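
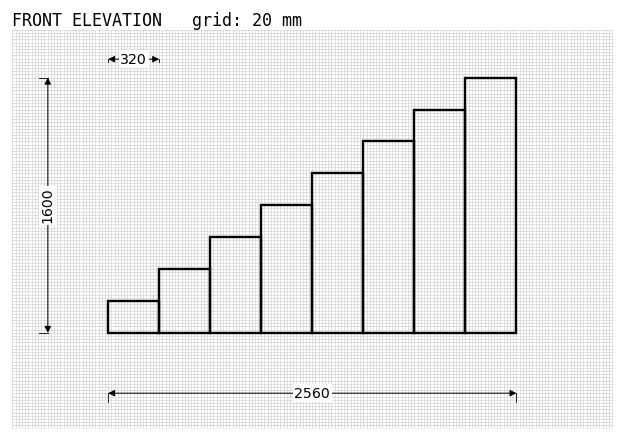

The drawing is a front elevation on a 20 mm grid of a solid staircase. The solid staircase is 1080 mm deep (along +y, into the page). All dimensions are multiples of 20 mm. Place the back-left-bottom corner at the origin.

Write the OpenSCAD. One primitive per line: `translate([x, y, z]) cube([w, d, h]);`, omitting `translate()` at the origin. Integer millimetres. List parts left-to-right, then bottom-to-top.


cube([320, 1080, 200]);
translate([320, 0, 0]) cube([320, 1080, 400]);
translate([640, 0, 0]) cube([320, 1080, 600]);
translate([960, 0, 0]) cube([320, 1080, 800]);
translate([1280, 0, 0]) cube([320, 1080, 1000]);
translate([1600, 0, 0]) cube([320, 1080, 1200]);
translate([1920, 0, 0]) cube([320, 1080, 1400]);
translate([2240, 0, 0]) cube([320, 1080, 1600]);


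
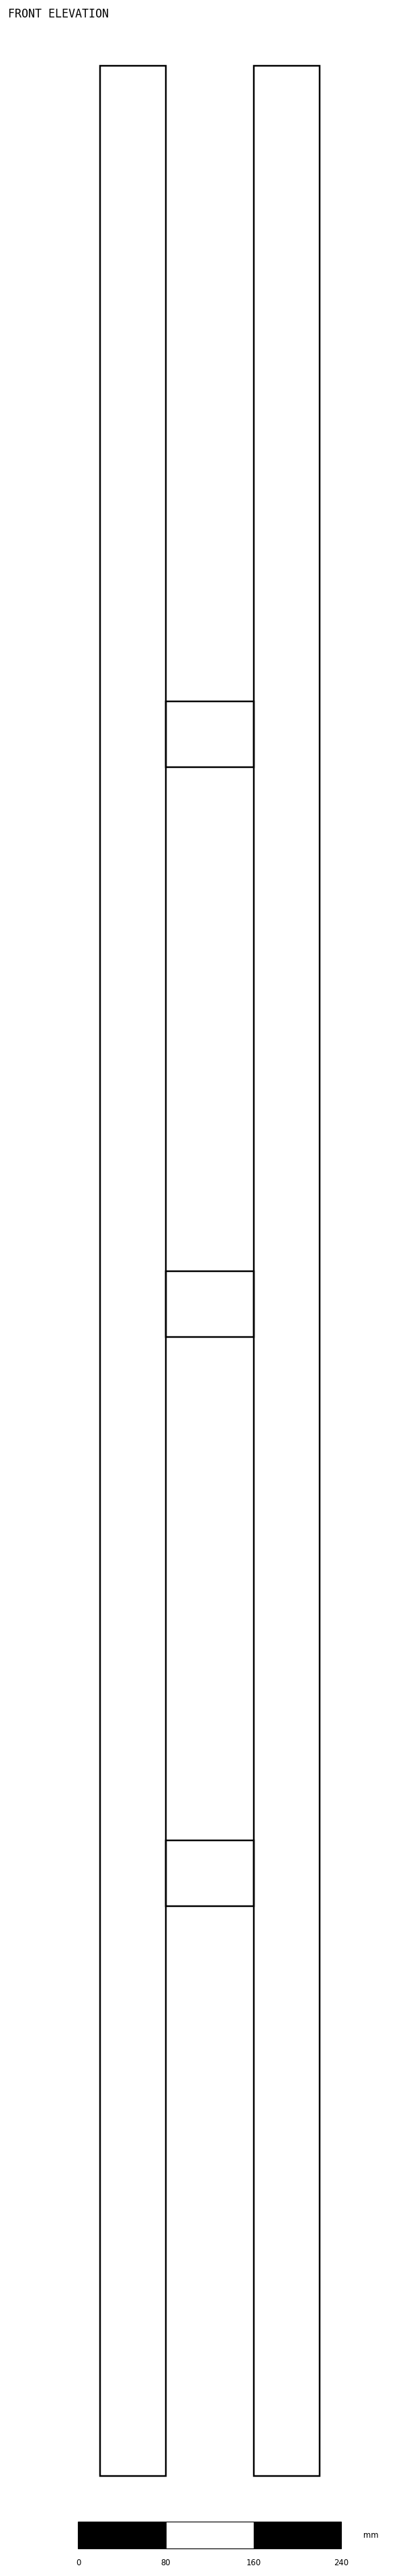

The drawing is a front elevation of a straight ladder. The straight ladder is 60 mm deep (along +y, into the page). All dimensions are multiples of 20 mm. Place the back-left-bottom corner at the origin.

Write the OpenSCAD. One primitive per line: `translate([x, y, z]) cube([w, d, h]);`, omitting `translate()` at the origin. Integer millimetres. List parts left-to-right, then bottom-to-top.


cube([60, 60, 2200]);
translate([60, 0, 520]) cube([80, 60, 60]);
translate([60, 0, 1040]) cube([80, 60, 60]);
translate([60, 0, 1560]) cube([80, 60, 60]);
translate([140, 0, 0]) cube([60, 60, 2200]);


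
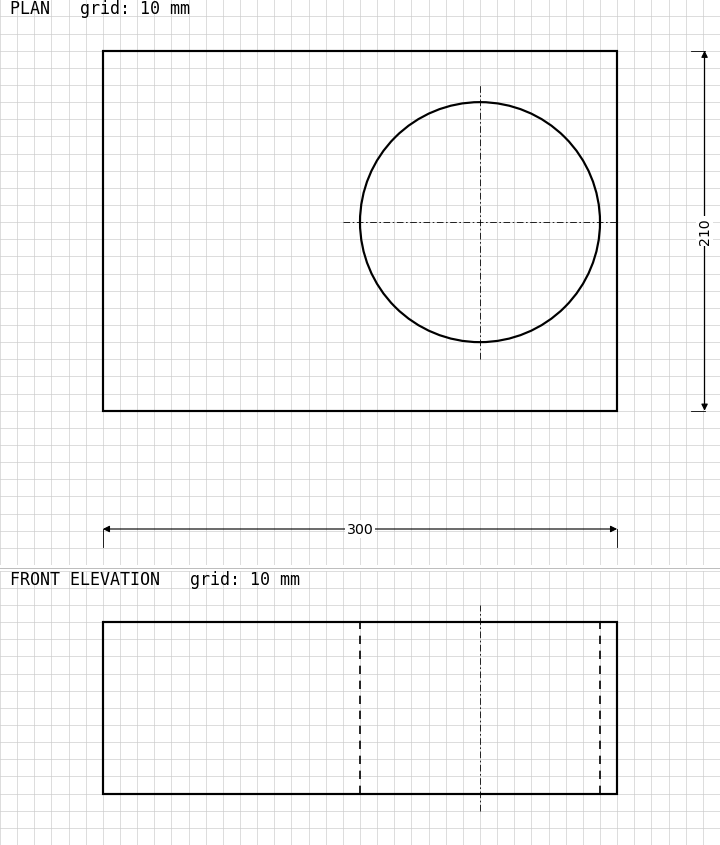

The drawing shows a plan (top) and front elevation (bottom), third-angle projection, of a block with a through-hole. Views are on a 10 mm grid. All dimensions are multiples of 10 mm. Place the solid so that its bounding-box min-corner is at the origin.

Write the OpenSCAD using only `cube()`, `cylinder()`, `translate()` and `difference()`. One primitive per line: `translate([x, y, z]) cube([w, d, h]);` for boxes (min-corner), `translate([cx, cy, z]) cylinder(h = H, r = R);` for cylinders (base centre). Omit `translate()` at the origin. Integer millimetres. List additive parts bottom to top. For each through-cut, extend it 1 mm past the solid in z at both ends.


difference() {
  cube([300, 210, 100]);
  translate([220, 110, -1]) cylinder(h = 102, r = 70);
}


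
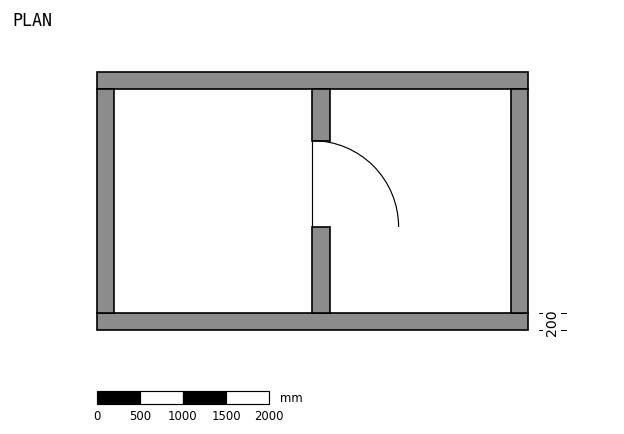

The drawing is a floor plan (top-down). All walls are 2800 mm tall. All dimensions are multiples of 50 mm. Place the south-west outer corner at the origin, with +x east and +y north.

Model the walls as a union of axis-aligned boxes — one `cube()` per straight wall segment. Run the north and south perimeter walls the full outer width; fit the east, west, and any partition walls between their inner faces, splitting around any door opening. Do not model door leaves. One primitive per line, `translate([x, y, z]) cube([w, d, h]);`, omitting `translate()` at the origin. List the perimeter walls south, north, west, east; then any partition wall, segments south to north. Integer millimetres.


cube([5000, 200, 2800]);
translate([0, 2800, 0]) cube([5000, 200, 2800]);
translate([0, 200, 0]) cube([200, 2600, 2800]);
translate([4800, 200, 0]) cube([200, 2600, 2800]);
translate([2500, 200, 0]) cube([200, 1000, 2800]);
translate([2500, 2200, 0]) cube([200, 600, 2800]);


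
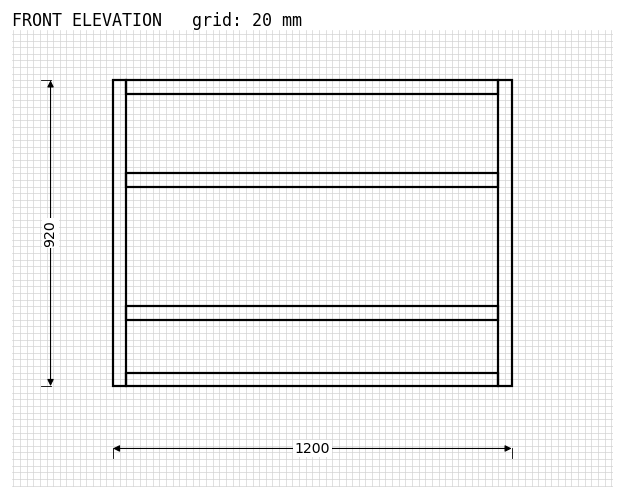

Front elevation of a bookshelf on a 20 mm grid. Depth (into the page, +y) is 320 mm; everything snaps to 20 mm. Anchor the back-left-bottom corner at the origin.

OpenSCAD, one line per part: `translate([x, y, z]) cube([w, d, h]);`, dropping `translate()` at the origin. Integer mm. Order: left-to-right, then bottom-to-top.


cube([40, 320, 920]);
translate([40, 0, 0]) cube([1120, 320, 40]);
translate([40, 0, 200]) cube([1120, 320, 40]);
translate([40, 0, 600]) cube([1120, 320, 40]);
translate([40, 0, 880]) cube([1120, 320, 40]);
translate([1160, 0, 0]) cube([40, 320, 920]);


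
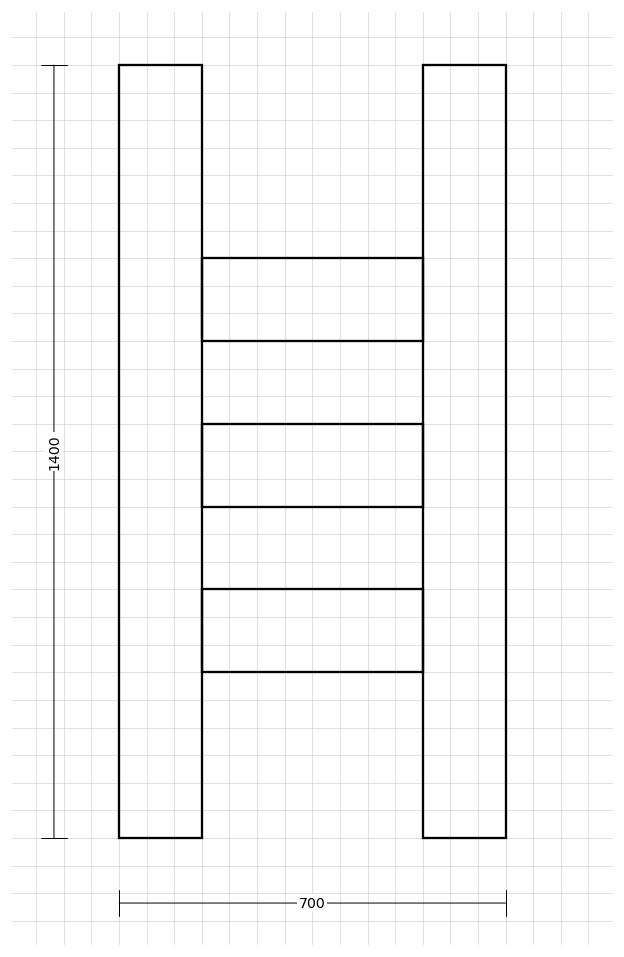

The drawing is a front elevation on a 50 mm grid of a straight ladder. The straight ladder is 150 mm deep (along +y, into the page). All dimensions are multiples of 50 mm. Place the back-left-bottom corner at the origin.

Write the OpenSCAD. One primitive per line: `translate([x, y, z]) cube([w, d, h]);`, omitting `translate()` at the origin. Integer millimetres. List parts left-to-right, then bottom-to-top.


cube([150, 150, 1400]);
translate([150, 0, 300]) cube([400, 150, 150]);
translate([150, 0, 600]) cube([400, 150, 150]);
translate([150, 0, 900]) cube([400, 150, 150]);
translate([550, 0, 0]) cube([150, 150, 1400]);


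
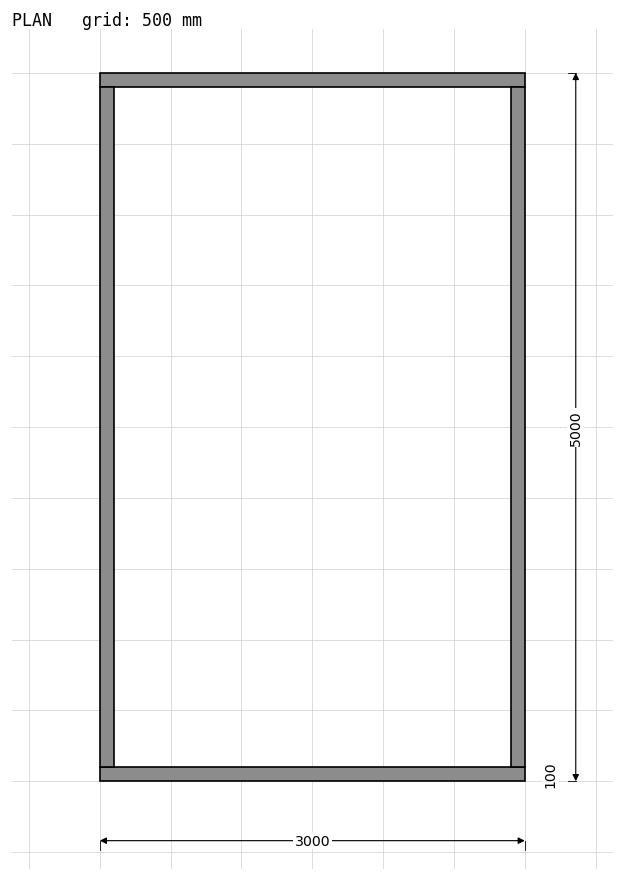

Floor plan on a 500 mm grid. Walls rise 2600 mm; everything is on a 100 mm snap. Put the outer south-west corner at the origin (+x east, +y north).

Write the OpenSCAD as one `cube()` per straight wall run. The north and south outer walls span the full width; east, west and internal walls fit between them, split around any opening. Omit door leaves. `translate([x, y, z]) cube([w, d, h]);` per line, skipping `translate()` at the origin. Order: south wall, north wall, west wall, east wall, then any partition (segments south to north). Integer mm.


cube([3000, 100, 2600]);
translate([0, 4900, 0]) cube([3000, 100, 2600]);
translate([0, 100, 0]) cube([100, 4800, 2600]);
translate([2900, 100, 0]) cube([100, 4800, 2600]);


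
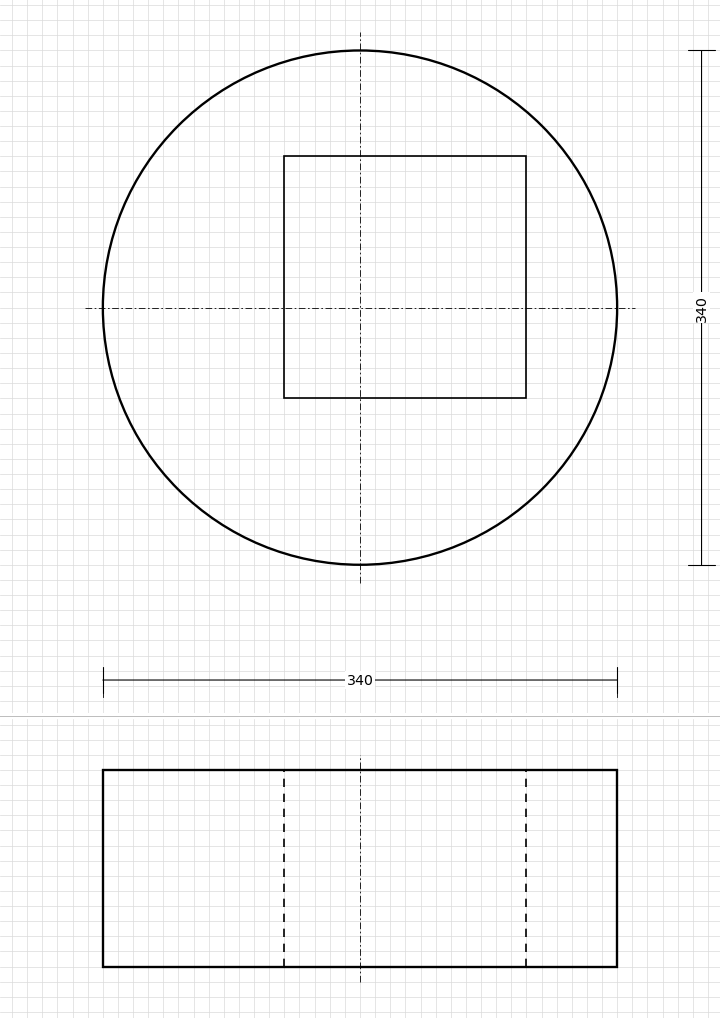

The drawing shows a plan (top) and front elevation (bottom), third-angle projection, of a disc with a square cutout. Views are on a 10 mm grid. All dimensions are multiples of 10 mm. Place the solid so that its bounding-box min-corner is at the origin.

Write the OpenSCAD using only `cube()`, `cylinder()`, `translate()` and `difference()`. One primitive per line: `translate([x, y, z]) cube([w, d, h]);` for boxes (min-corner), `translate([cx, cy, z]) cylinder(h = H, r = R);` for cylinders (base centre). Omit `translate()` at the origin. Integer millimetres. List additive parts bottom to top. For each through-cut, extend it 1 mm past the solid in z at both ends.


difference() {
  translate([170, 170, 0]) cylinder(h = 130, r = 170);
  translate([120, 110, -1]) cube([160, 160, 132]);
}


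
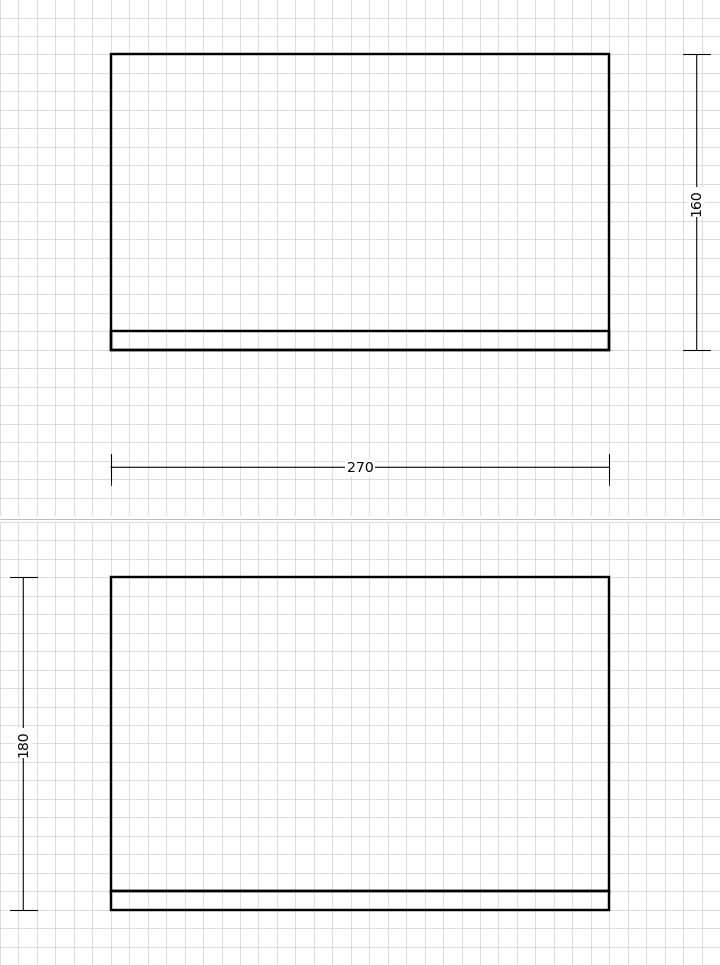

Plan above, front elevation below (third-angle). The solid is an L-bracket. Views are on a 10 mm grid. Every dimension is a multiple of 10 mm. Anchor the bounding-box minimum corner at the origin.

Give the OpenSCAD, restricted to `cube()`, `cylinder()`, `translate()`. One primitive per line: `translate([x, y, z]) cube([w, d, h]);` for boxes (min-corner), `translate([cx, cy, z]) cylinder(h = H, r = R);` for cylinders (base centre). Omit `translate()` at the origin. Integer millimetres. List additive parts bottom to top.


cube([270, 160, 10]);
translate([0, 0, 10]) cube([270, 10, 170]);


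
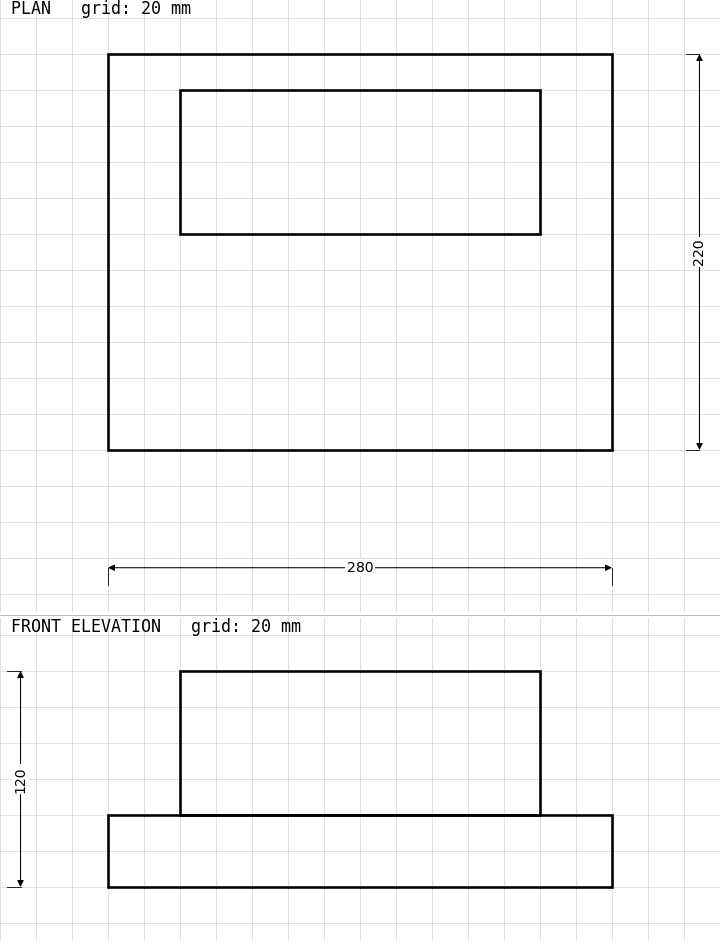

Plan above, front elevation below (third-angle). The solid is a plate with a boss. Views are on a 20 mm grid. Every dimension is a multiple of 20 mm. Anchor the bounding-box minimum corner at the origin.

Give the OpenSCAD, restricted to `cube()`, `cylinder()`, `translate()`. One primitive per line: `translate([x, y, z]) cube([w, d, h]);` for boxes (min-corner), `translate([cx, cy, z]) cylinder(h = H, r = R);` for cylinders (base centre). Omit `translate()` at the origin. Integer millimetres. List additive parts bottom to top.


cube([280, 220, 40]);
translate([40, 120, 40]) cube([200, 80, 80]);


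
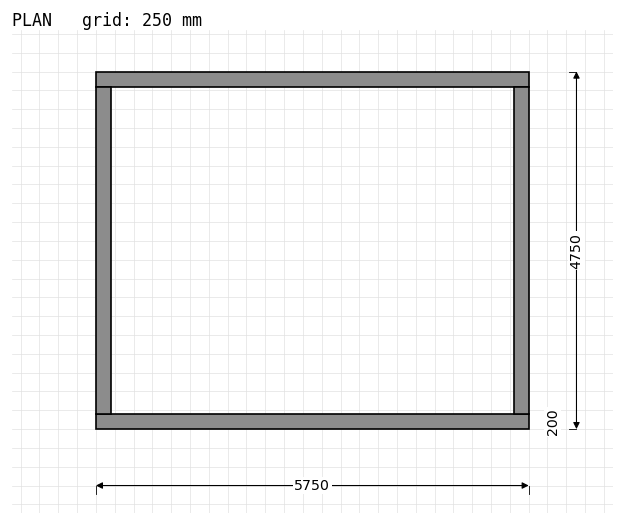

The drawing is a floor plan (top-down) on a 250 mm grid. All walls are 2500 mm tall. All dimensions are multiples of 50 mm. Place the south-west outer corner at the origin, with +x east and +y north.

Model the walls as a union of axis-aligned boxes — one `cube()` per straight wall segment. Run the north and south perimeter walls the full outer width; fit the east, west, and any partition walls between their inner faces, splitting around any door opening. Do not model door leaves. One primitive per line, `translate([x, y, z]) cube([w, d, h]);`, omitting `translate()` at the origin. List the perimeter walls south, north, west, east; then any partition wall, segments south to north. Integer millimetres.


cube([5750, 200, 2500]);
translate([0, 4550, 0]) cube([5750, 200, 2500]);
translate([0, 200, 0]) cube([200, 4350, 2500]);
translate([5550, 200, 0]) cube([200, 4350, 2500]);


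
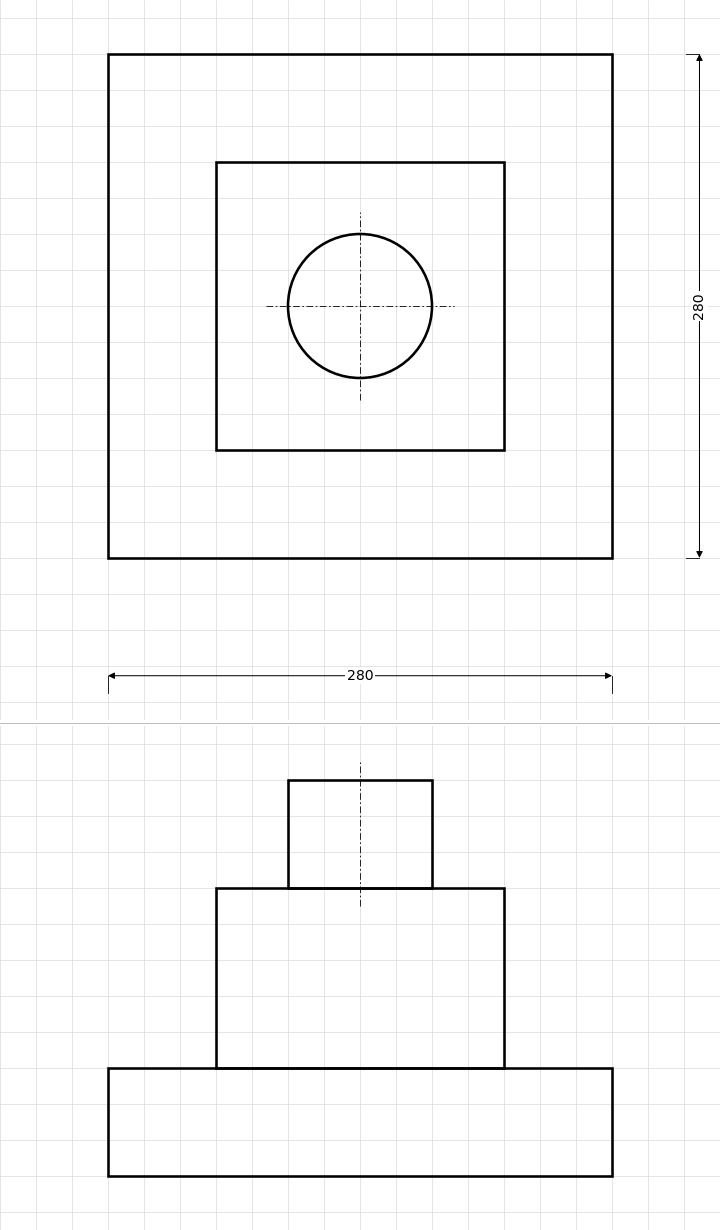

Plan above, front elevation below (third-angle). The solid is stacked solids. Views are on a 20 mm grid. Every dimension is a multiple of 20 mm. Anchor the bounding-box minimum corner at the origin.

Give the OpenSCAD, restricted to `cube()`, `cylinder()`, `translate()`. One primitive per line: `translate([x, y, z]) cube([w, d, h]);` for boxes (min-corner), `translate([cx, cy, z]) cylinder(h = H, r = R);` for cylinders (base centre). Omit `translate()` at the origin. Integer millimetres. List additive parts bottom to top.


cube([280, 280, 60]);
translate([60, 60, 60]) cube([160, 160, 100]);
translate([140, 140, 160]) cylinder(h = 60, r = 40);


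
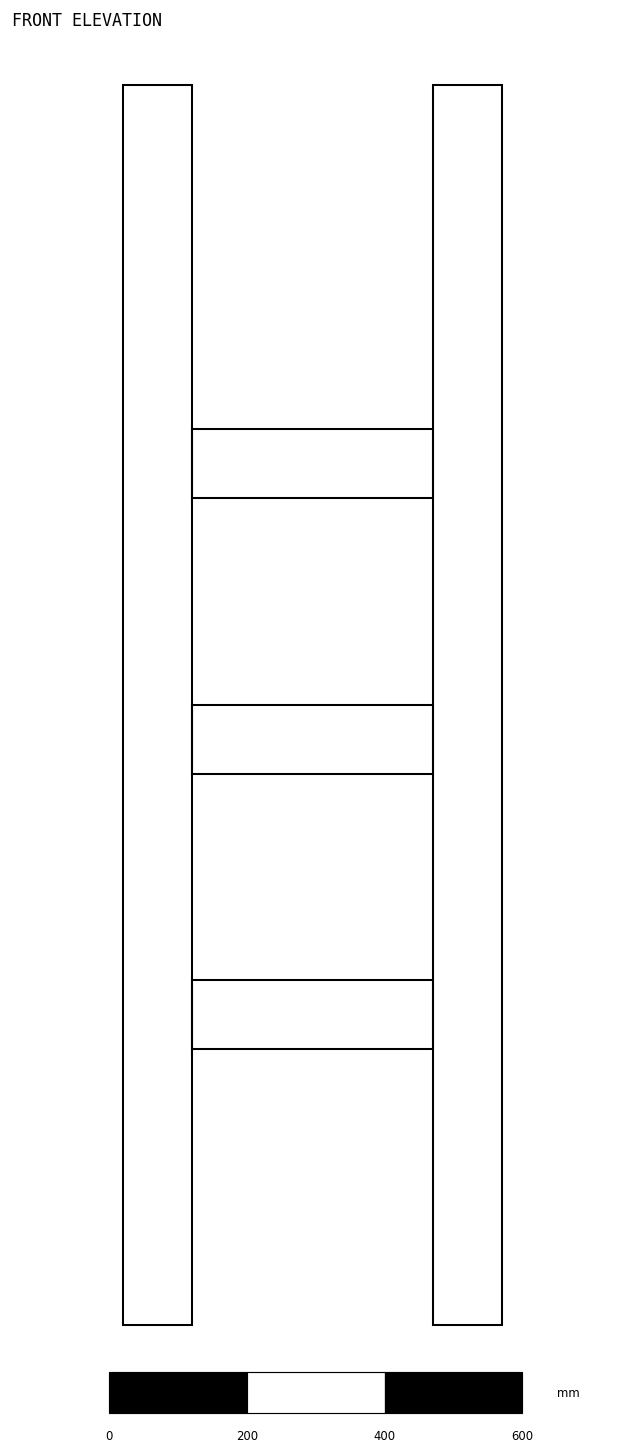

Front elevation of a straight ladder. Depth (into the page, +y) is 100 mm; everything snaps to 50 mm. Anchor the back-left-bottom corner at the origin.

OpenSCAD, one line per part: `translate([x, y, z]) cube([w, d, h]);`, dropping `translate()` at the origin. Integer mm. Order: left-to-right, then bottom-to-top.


cube([100, 100, 1800]);
translate([100, 0, 400]) cube([350, 100, 100]);
translate([100, 0, 800]) cube([350, 100, 100]);
translate([100, 0, 1200]) cube([350, 100, 100]);
translate([450, 0, 0]) cube([100, 100, 1800]);


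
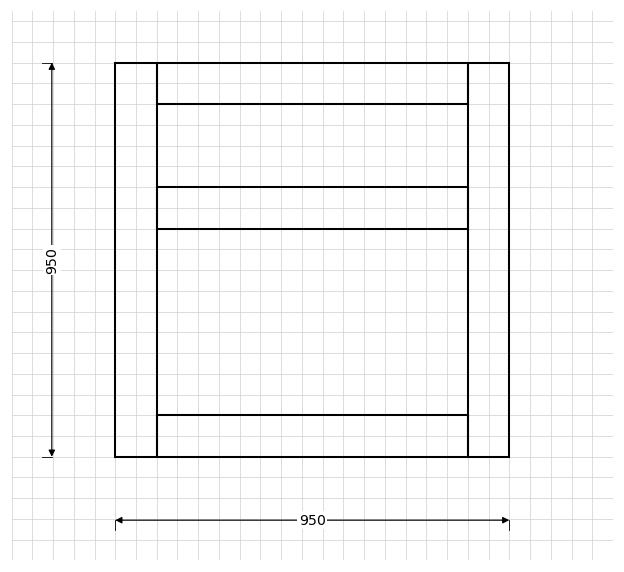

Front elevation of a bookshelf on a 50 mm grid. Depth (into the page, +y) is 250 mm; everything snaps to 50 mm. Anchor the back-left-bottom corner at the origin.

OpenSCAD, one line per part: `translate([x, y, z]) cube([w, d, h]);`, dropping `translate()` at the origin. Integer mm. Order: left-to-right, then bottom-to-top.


cube([100, 250, 950]);
translate([100, 0, 0]) cube([750, 250, 100]);
translate([100, 0, 550]) cube([750, 250, 100]);
translate([100, 0, 850]) cube([750, 250, 100]);
translate([850, 0, 0]) cube([100, 250, 950]);


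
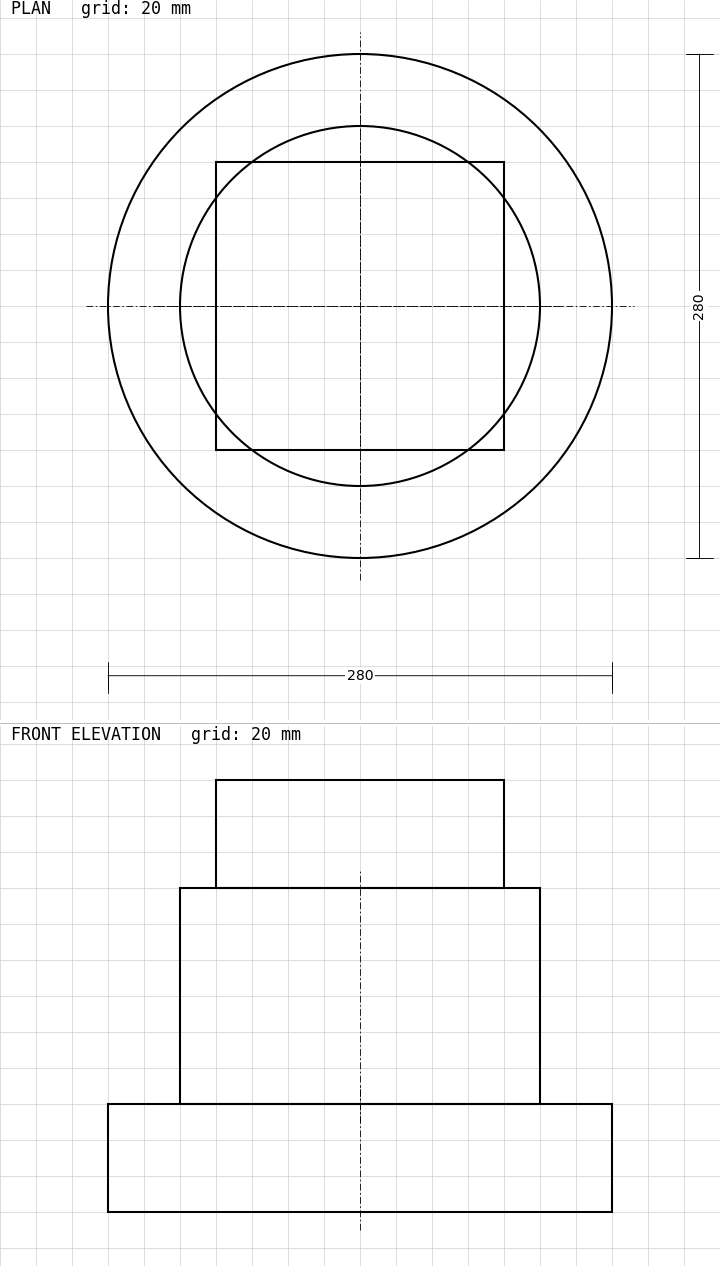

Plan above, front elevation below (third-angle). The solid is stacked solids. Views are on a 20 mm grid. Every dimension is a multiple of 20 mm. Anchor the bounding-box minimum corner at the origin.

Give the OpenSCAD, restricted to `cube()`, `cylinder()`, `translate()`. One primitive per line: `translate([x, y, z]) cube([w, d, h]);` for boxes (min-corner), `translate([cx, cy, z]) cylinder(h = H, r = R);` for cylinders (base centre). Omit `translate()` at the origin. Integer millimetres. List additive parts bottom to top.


translate([140, 140, 0]) cylinder(h = 60, r = 140);
translate([140, 140, 60]) cylinder(h = 120, r = 100);
translate([60, 60, 180]) cube([160, 160, 60]);


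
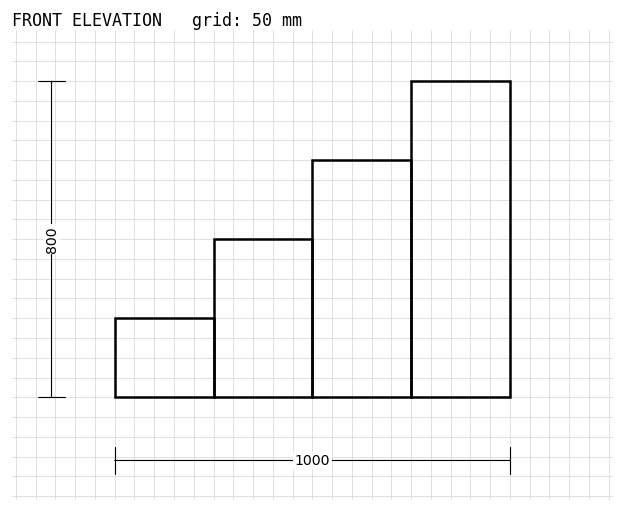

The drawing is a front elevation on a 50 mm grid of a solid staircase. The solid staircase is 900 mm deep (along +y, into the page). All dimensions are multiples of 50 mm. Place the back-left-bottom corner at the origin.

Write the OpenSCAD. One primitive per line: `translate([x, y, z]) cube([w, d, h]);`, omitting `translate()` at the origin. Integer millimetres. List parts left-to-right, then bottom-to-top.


cube([250, 900, 200]);
translate([250, 0, 0]) cube([250, 900, 400]);
translate([500, 0, 0]) cube([250, 900, 600]);
translate([750, 0, 0]) cube([250, 900, 800]);


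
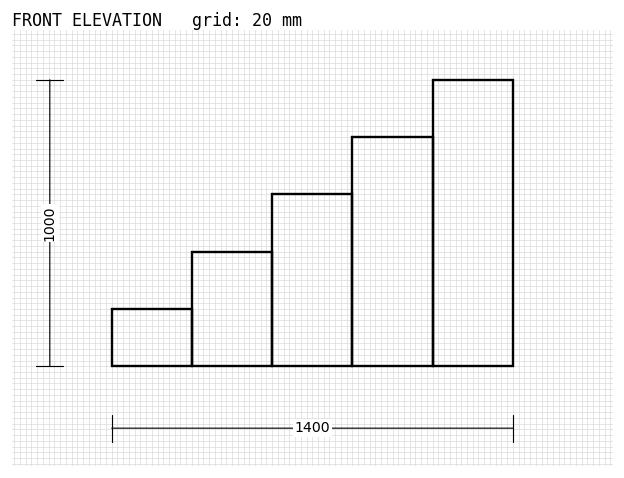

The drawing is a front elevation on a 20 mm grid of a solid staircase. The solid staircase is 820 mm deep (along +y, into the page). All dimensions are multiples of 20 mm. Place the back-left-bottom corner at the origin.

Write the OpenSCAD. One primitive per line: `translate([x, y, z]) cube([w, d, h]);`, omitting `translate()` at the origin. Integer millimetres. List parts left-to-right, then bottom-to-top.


cube([280, 820, 200]);
translate([280, 0, 0]) cube([280, 820, 400]);
translate([560, 0, 0]) cube([280, 820, 600]);
translate([840, 0, 0]) cube([280, 820, 800]);
translate([1120, 0, 0]) cube([280, 820, 1000]);


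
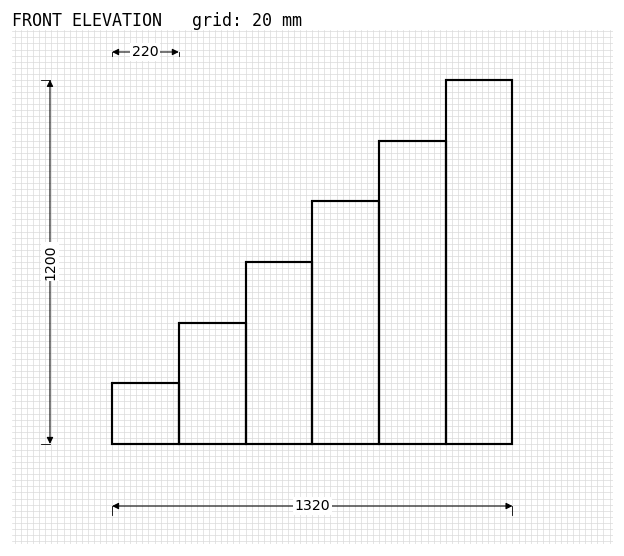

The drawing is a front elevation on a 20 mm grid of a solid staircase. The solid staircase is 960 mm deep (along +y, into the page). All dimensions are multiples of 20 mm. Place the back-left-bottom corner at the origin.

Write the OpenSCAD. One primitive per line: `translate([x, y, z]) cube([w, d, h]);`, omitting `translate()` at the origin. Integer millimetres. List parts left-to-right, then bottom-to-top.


cube([220, 960, 200]);
translate([220, 0, 0]) cube([220, 960, 400]);
translate([440, 0, 0]) cube([220, 960, 600]);
translate([660, 0, 0]) cube([220, 960, 800]);
translate([880, 0, 0]) cube([220, 960, 1000]);
translate([1100, 0, 0]) cube([220, 960, 1200]);


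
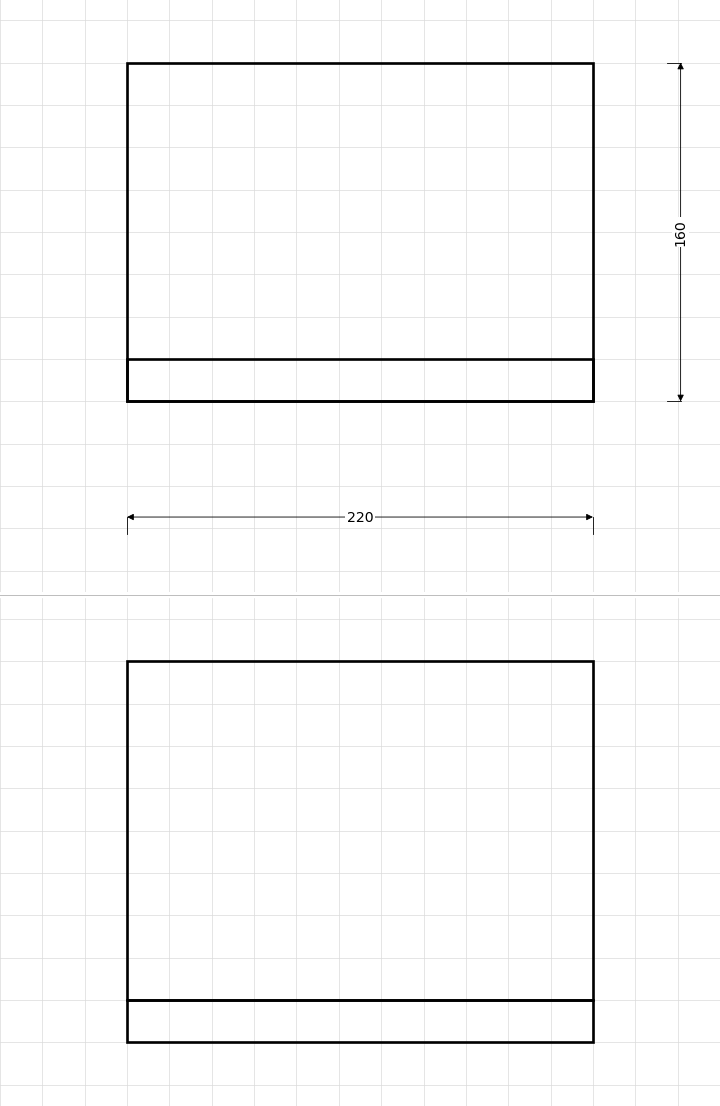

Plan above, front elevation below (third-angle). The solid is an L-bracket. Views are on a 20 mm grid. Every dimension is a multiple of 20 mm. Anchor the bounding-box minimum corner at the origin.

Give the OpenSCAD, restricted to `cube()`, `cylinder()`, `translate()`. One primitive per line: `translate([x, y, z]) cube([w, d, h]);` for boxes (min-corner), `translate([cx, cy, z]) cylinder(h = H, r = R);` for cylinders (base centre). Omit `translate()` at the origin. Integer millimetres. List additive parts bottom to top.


cube([220, 160, 20]);
translate([0, 0, 20]) cube([220, 20, 160]);


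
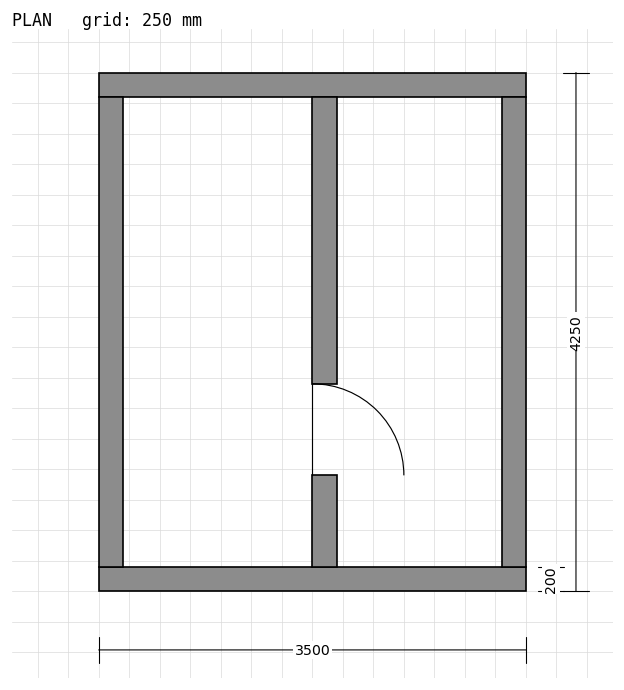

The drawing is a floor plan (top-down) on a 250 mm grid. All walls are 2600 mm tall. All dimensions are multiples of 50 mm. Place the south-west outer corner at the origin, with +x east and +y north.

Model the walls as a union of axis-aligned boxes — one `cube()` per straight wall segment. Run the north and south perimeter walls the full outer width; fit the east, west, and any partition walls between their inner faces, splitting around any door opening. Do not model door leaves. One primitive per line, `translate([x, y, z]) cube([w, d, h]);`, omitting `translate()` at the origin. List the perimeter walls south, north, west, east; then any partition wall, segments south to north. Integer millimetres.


cube([3500, 200, 2600]);
translate([0, 4050, 0]) cube([3500, 200, 2600]);
translate([0, 200, 0]) cube([200, 3850, 2600]);
translate([3300, 200, 0]) cube([200, 3850, 2600]);
translate([1750, 200, 0]) cube([200, 750, 2600]);
translate([1750, 1700, 0]) cube([200, 2350, 2600]);


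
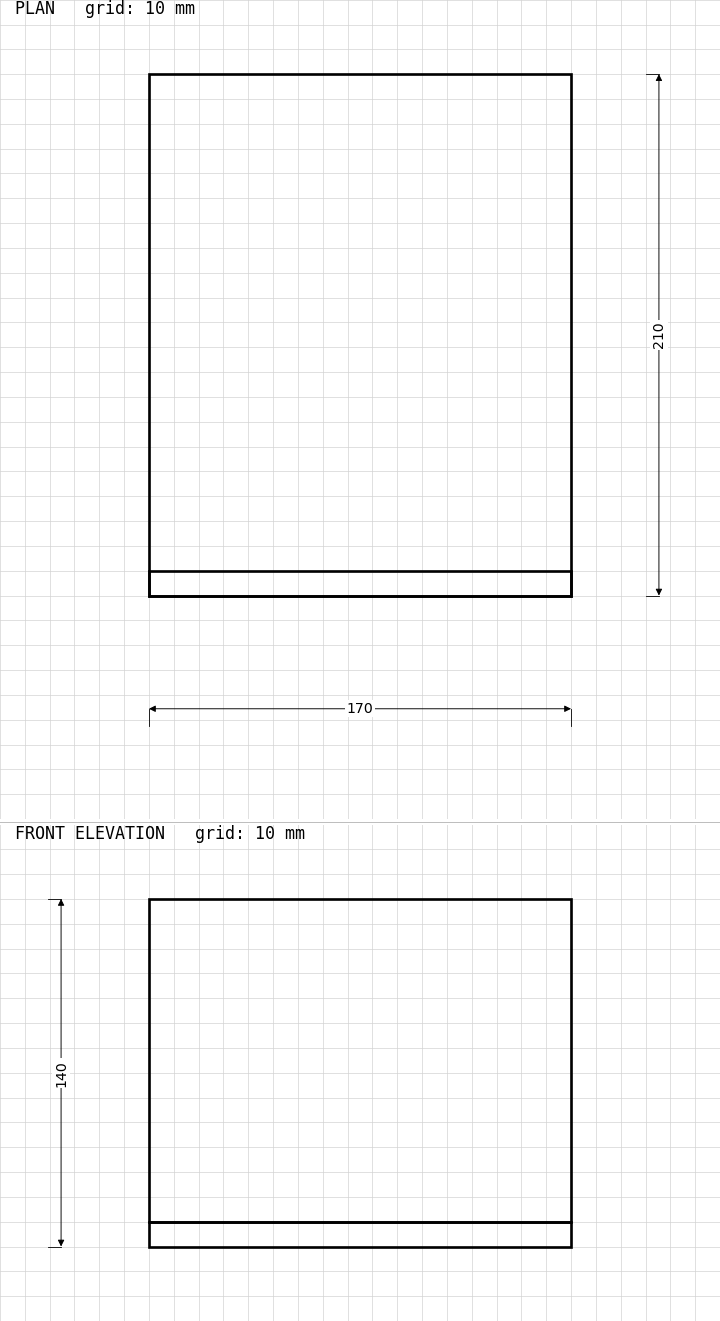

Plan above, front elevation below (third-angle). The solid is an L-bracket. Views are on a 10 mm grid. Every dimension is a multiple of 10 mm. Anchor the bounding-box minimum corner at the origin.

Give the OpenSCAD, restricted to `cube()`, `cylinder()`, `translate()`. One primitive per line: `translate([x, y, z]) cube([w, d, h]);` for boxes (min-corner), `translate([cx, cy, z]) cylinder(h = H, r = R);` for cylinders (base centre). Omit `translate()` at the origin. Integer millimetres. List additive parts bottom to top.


cube([170, 210, 10]);
translate([0, 0, 10]) cube([170, 10, 130]);


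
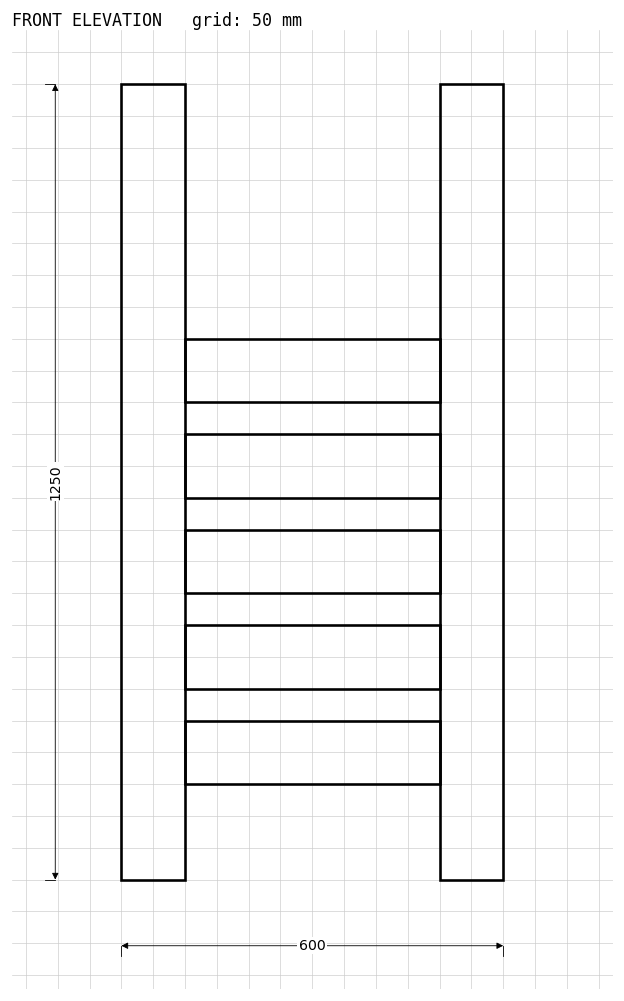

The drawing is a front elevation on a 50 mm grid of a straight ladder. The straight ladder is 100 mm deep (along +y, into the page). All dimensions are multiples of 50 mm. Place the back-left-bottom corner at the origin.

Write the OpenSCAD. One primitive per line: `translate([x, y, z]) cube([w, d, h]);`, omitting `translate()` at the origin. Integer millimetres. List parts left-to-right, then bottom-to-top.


cube([100, 100, 1250]);
translate([100, 0, 150]) cube([400, 100, 100]);
translate([100, 0, 300]) cube([400, 100, 100]);
translate([100, 0, 450]) cube([400, 100, 100]);
translate([100, 0, 600]) cube([400, 100, 100]);
translate([100, 0, 750]) cube([400, 100, 100]);
translate([500, 0, 0]) cube([100, 100, 1250]);


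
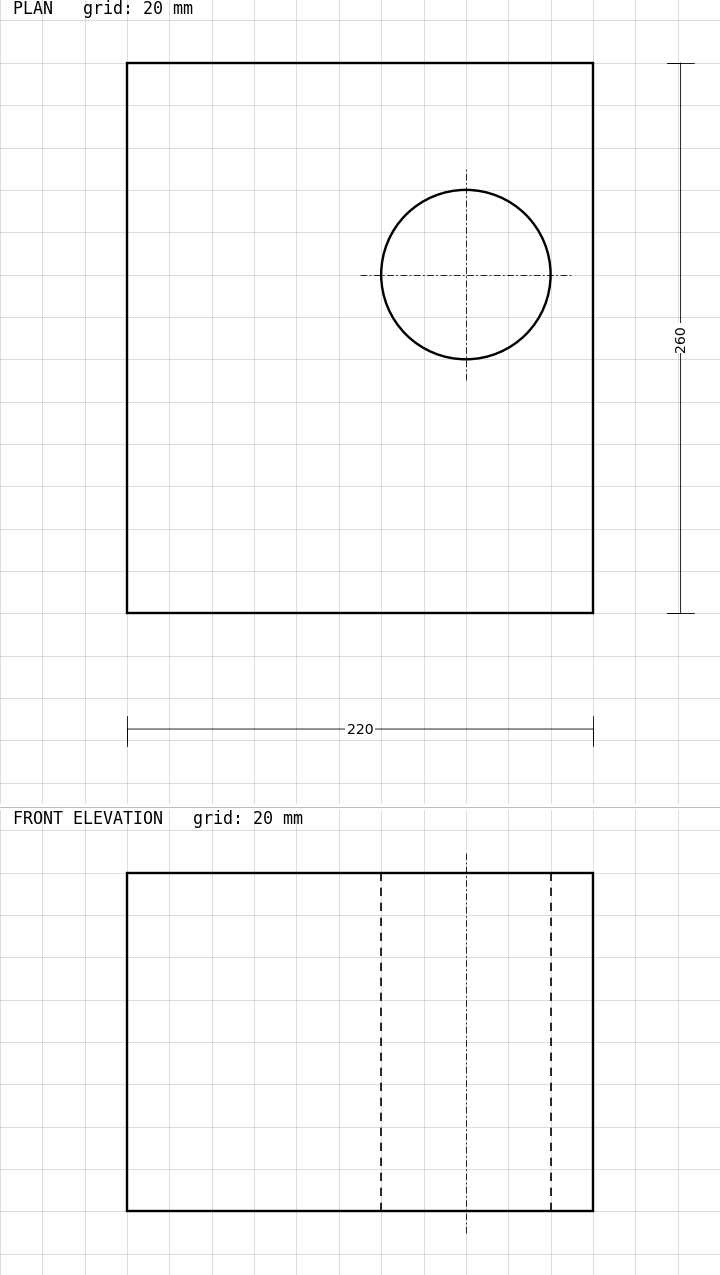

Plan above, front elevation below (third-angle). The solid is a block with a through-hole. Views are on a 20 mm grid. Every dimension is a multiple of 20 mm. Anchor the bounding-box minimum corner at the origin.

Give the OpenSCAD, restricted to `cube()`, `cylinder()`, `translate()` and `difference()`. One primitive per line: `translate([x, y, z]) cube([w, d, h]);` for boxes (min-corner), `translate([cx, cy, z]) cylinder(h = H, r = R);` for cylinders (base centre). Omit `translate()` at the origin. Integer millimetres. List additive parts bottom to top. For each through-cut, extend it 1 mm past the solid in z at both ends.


difference() {
  cube([220, 260, 160]);
  translate([160, 160, -1]) cylinder(h = 162, r = 40);
}


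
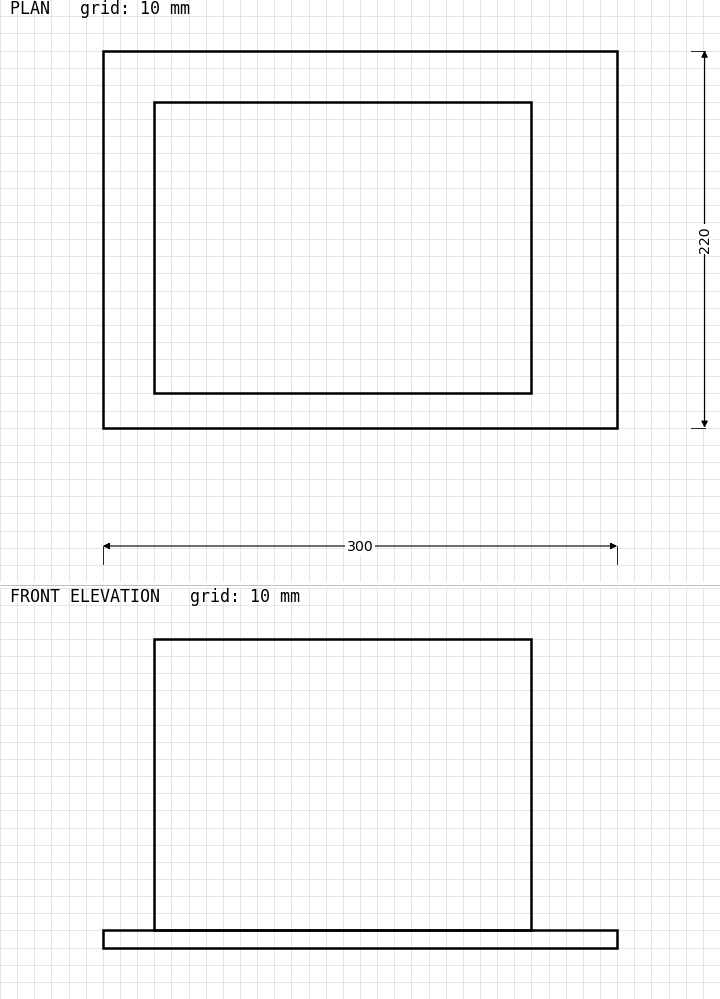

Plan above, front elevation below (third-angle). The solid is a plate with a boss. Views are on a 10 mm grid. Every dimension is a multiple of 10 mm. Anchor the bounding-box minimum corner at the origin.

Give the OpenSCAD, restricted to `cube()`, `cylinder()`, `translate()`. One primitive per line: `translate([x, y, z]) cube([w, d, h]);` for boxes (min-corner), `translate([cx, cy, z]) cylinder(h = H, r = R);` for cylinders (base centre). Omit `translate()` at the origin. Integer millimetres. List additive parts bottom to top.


cube([300, 220, 10]);
translate([30, 20, 10]) cube([220, 170, 170]);


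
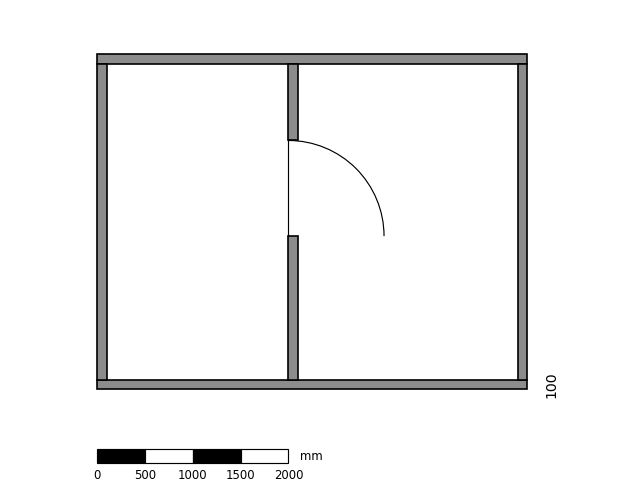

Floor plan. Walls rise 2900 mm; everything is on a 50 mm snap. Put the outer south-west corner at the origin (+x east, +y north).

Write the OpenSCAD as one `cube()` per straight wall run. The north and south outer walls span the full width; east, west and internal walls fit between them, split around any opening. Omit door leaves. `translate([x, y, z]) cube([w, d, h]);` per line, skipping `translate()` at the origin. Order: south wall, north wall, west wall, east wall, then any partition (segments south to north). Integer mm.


cube([4500, 100, 2900]);
translate([0, 3400, 0]) cube([4500, 100, 2900]);
translate([0, 100, 0]) cube([100, 3300, 2900]);
translate([4400, 100, 0]) cube([100, 3300, 2900]);
translate([2000, 100, 0]) cube([100, 1500, 2900]);
translate([2000, 2600, 0]) cube([100, 800, 2900]);


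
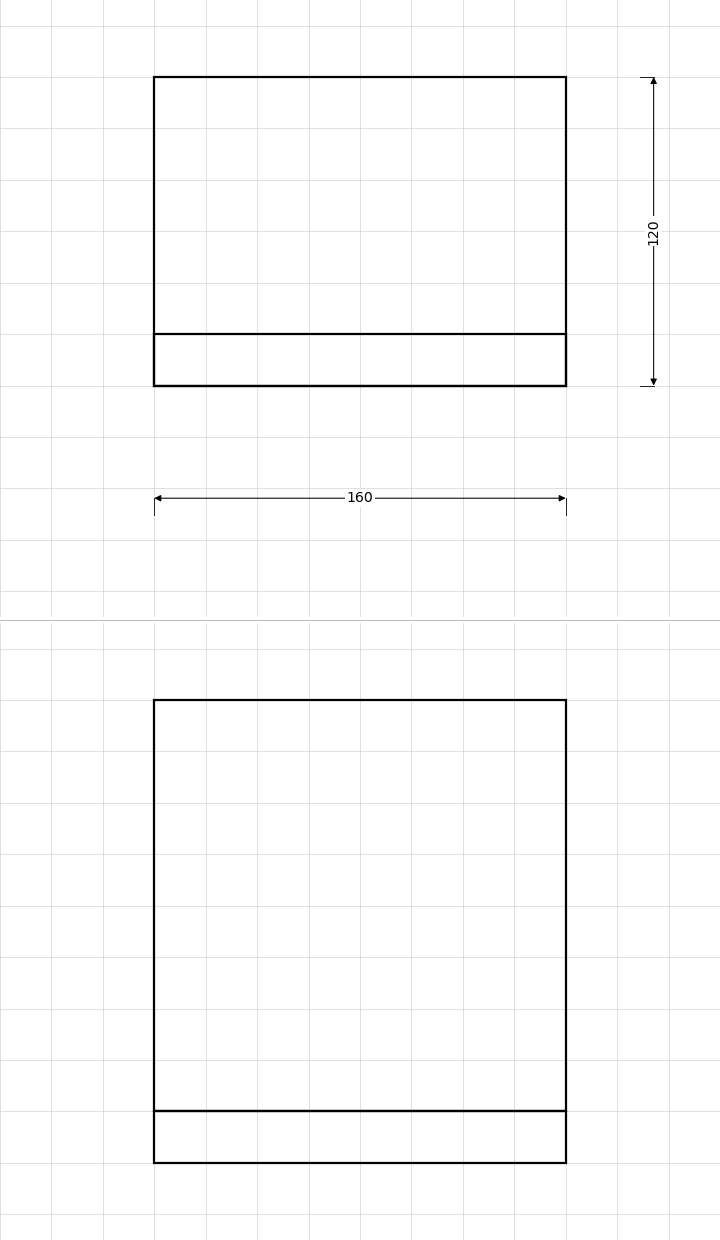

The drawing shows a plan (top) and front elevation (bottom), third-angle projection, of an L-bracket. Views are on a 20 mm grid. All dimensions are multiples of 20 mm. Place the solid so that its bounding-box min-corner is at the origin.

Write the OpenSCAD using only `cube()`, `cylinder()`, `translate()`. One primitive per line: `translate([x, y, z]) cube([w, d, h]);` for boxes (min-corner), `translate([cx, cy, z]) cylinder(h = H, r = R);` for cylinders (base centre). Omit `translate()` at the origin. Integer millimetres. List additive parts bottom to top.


cube([160, 120, 20]);
translate([0, 0, 20]) cube([160, 20, 160]);


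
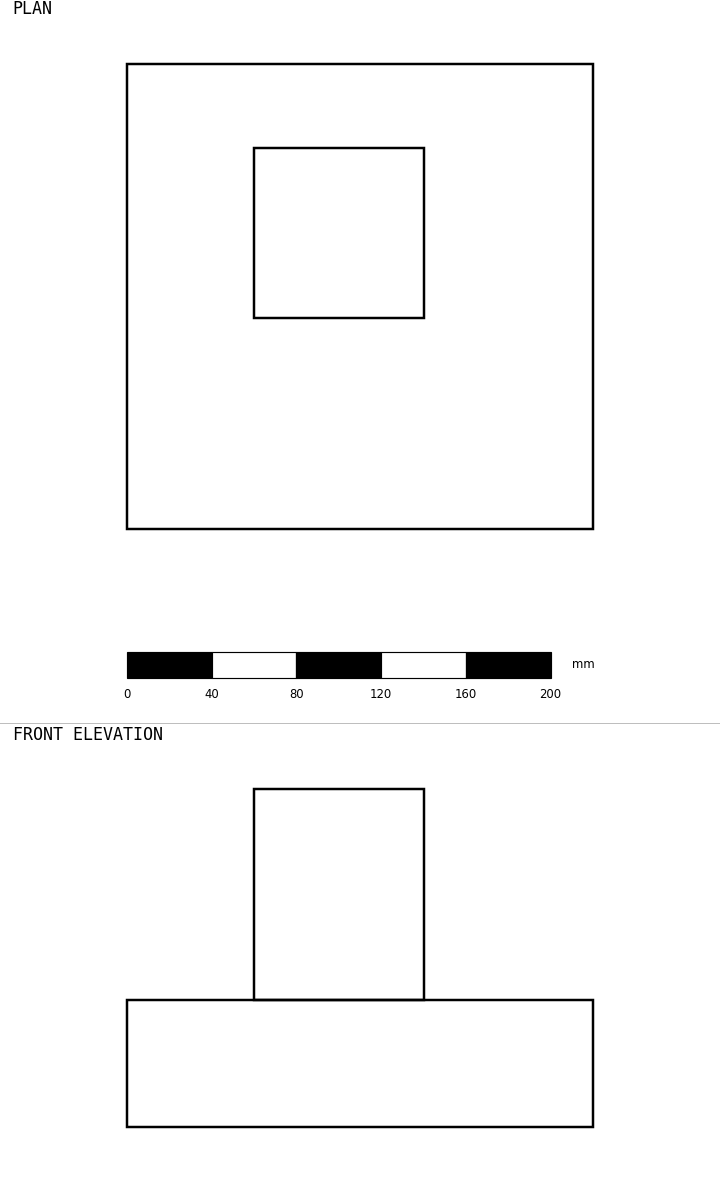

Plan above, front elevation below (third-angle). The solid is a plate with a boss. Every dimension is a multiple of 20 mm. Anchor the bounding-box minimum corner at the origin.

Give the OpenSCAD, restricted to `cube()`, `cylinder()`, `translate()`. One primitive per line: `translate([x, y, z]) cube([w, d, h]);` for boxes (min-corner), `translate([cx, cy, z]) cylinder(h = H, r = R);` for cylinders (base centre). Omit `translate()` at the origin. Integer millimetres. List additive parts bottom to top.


cube([220, 220, 60]);
translate([60, 100, 60]) cube([80, 80, 100]);


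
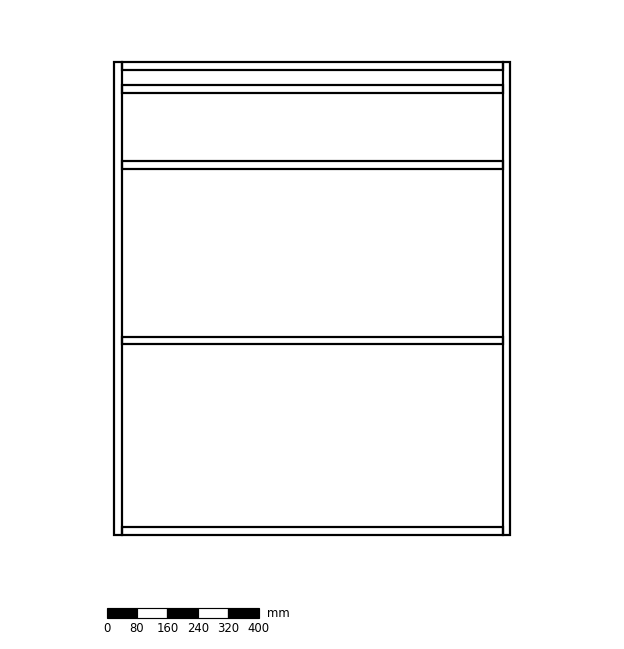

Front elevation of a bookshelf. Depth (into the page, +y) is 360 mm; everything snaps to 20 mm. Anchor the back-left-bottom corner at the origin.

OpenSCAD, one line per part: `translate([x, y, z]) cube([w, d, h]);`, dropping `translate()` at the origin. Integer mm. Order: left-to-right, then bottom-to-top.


cube([20, 360, 1240]);
translate([20, 0, 0]) cube([1000, 360, 20]);
translate([20, 0, 500]) cube([1000, 360, 20]);
translate([20, 0, 960]) cube([1000, 360, 20]);
translate([20, 0, 1160]) cube([1000, 360, 20]);
translate([20, 0, 1220]) cube([1000, 360, 20]);
translate([1020, 0, 0]) cube([20, 360, 1240]);


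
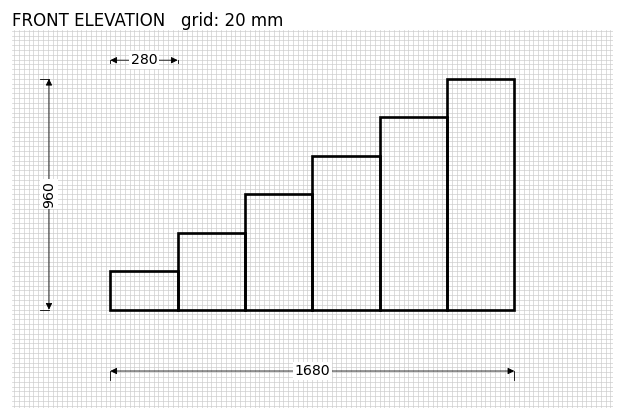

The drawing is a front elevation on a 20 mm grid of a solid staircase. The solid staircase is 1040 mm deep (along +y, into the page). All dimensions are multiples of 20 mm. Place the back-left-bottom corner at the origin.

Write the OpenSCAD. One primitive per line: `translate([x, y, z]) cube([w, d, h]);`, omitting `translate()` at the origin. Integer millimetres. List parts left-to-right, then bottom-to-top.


cube([280, 1040, 160]);
translate([280, 0, 0]) cube([280, 1040, 320]);
translate([560, 0, 0]) cube([280, 1040, 480]);
translate([840, 0, 0]) cube([280, 1040, 640]);
translate([1120, 0, 0]) cube([280, 1040, 800]);
translate([1400, 0, 0]) cube([280, 1040, 960]);


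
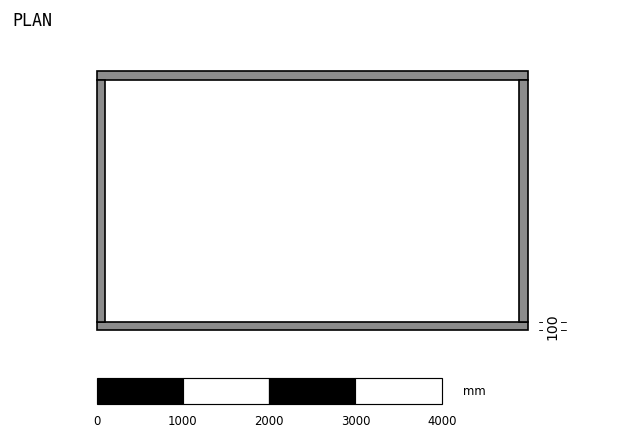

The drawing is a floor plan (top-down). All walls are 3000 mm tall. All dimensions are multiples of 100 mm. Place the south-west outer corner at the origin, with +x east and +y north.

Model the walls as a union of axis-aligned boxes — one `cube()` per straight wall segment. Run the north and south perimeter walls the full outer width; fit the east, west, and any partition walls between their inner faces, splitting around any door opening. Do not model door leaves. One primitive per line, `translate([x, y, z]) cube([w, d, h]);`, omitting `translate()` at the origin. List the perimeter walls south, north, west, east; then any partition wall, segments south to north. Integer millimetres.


cube([5000, 100, 3000]);
translate([0, 2900, 0]) cube([5000, 100, 3000]);
translate([0, 100, 0]) cube([100, 2800, 3000]);
translate([4900, 100, 0]) cube([100, 2800, 3000]);


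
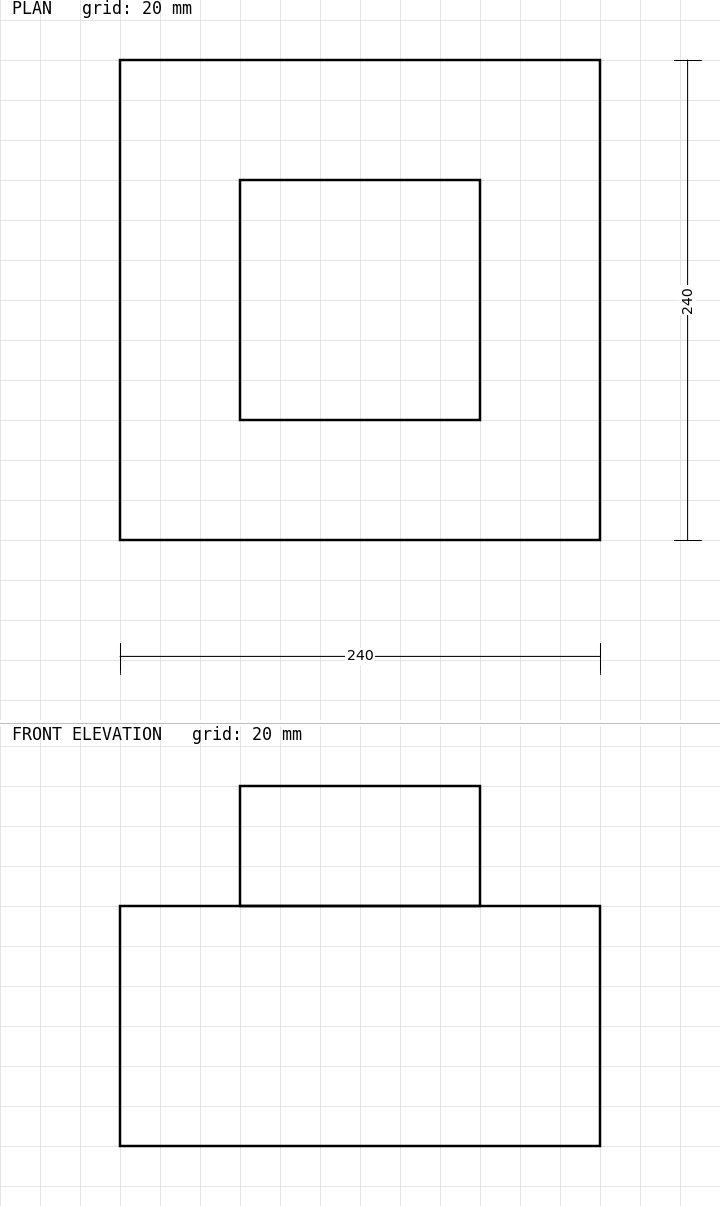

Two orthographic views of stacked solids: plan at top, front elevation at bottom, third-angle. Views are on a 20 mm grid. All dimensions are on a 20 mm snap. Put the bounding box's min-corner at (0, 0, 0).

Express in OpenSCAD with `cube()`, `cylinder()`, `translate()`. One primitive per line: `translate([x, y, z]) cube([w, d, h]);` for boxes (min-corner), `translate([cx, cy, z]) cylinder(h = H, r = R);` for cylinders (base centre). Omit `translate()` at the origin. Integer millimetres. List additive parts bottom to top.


cube([240, 240, 120]);
translate([60, 60, 120]) cube([120, 120, 60]);


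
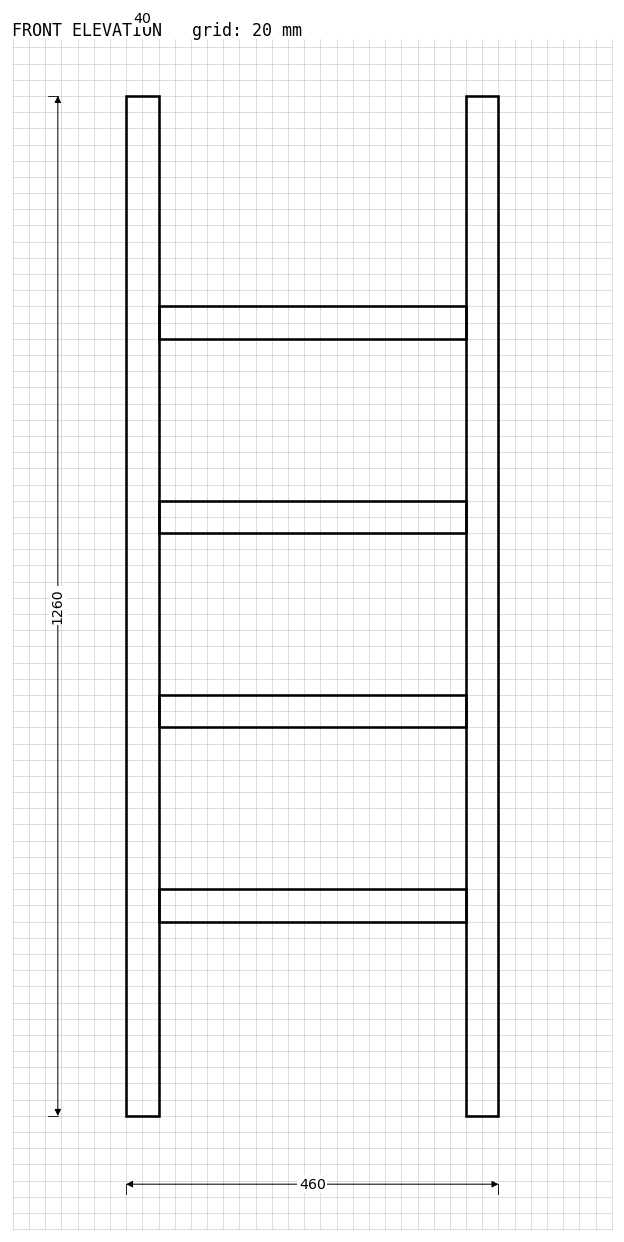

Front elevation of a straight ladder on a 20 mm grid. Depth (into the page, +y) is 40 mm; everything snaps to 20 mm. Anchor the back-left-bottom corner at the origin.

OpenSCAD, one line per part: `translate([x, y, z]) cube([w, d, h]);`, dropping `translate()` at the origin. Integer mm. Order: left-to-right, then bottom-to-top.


cube([40, 40, 1260]);
translate([40, 0, 240]) cube([380, 40, 40]);
translate([40, 0, 480]) cube([380, 40, 40]);
translate([40, 0, 720]) cube([380, 40, 40]);
translate([40, 0, 960]) cube([380, 40, 40]);
translate([420, 0, 0]) cube([40, 40, 1260]);


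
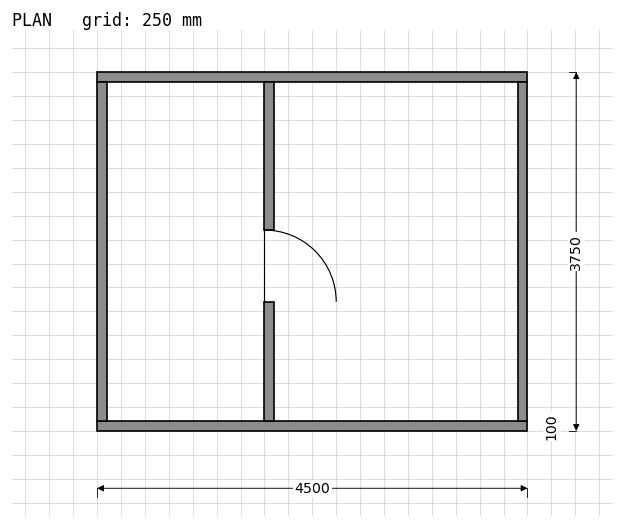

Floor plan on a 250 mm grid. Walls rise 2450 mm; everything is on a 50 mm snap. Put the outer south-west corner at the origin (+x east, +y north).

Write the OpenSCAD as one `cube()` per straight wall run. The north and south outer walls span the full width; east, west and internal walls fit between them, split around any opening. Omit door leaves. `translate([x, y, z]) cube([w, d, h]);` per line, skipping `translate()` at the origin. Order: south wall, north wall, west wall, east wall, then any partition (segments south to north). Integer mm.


cube([4500, 100, 2450]);
translate([0, 3650, 0]) cube([4500, 100, 2450]);
translate([0, 100, 0]) cube([100, 3550, 2450]);
translate([4400, 100, 0]) cube([100, 3550, 2450]);
translate([1750, 100, 0]) cube([100, 1250, 2450]);
translate([1750, 2100, 0]) cube([100, 1550, 2450]);


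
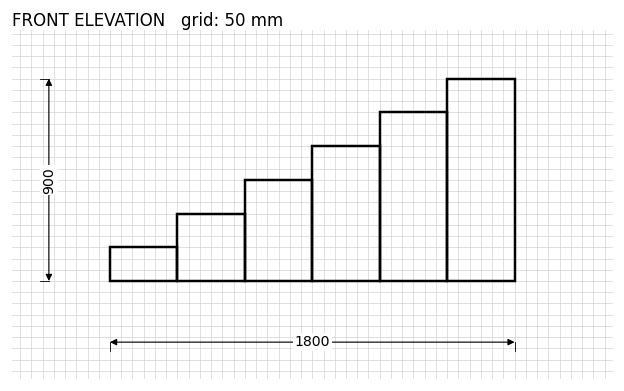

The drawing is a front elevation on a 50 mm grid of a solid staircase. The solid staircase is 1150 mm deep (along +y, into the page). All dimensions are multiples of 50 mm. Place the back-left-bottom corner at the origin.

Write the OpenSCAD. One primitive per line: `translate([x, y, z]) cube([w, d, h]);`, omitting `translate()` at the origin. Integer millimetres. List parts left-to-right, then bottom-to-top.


cube([300, 1150, 150]);
translate([300, 0, 0]) cube([300, 1150, 300]);
translate([600, 0, 0]) cube([300, 1150, 450]);
translate([900, 0, 0]) cube([300, 1150, 600]);
translate([1200, 0, 0]) cube([300, 1150, 750]);
translate([1500, 0, 0]) cube([300, 1150, 900]);


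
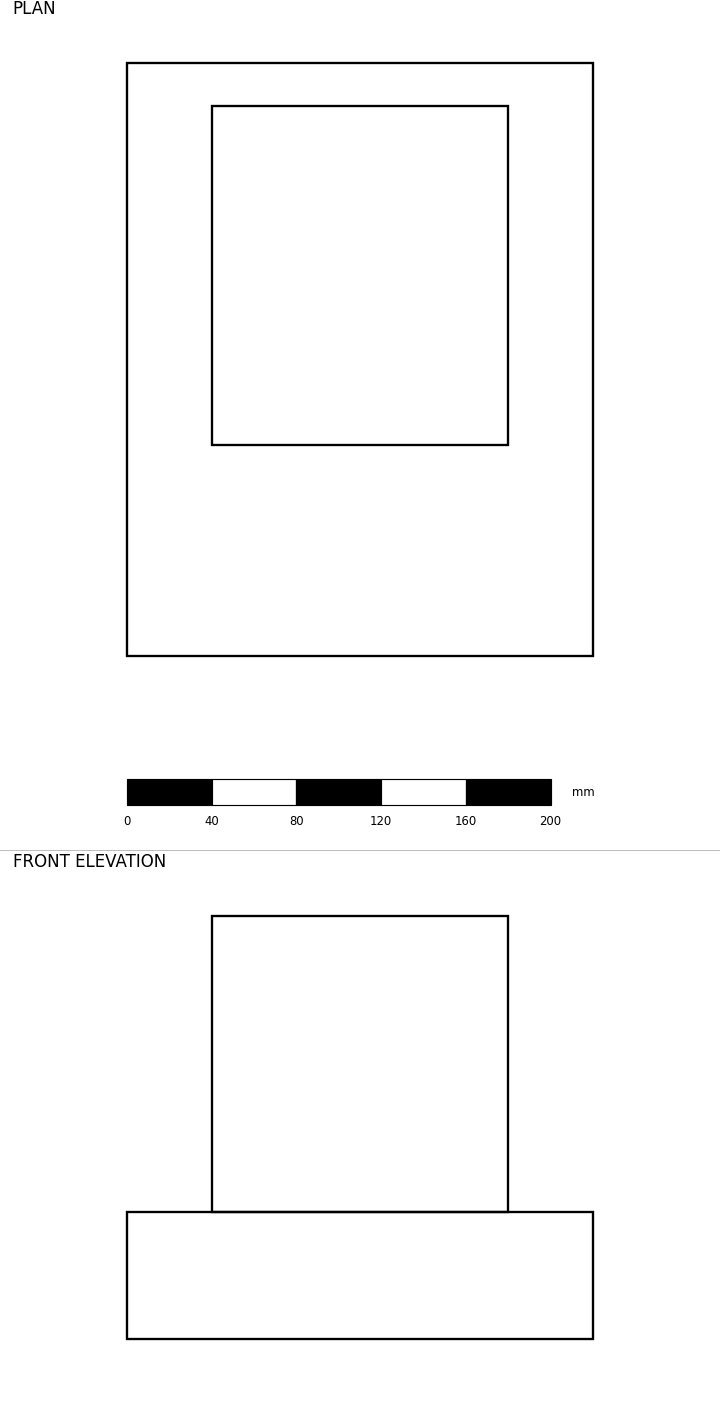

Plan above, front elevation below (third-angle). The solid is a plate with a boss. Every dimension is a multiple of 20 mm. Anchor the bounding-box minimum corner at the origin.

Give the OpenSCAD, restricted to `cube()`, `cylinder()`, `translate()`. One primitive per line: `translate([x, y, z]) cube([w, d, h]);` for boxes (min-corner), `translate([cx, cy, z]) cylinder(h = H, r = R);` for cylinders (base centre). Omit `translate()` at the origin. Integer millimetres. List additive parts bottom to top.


cube([220, 280, 60]);
translate([40, 100, 60]) cube([140, 160, 140]);


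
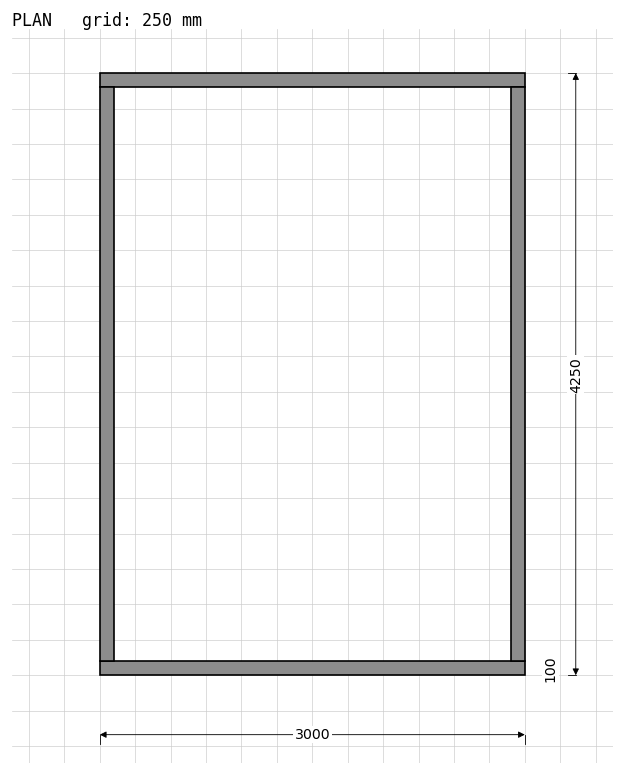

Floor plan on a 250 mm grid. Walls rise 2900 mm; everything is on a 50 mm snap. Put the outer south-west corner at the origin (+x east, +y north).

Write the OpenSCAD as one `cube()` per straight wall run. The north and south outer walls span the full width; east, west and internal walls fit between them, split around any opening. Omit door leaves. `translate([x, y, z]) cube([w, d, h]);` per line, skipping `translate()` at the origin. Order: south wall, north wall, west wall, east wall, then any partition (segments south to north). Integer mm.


cube([3000, 100, 2900]);
translate([0, 4150, 0]) cube([3000, 100, 2900]);
translate([0, 100, 0]) cube([100, 4050, 2900]);
translate([2900, 100, 0]) cube([100, 4050, 2900]);


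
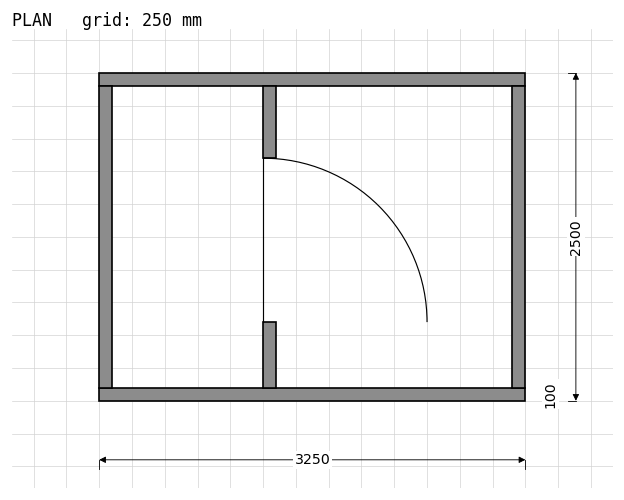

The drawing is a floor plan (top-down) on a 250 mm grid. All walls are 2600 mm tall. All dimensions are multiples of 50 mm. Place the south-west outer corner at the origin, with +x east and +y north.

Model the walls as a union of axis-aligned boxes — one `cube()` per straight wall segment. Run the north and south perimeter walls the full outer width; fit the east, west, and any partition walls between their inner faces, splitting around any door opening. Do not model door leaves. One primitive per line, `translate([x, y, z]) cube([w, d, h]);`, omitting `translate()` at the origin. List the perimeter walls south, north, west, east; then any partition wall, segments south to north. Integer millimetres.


cube([3250, 100, 2600]);
translate([0, 2400, 0]) cube([3250, 100, 2600]);
translate([0, 100, 0]) cube([100, 2300, 2600]);
translate([3150, 100, 0]) cube([100, 2300, 2600]);
translate([1250, 100, 0]) cube([100, 500, 2600]);
translate([1250, 1850, 0]) cube([100, 550, 2600]);
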